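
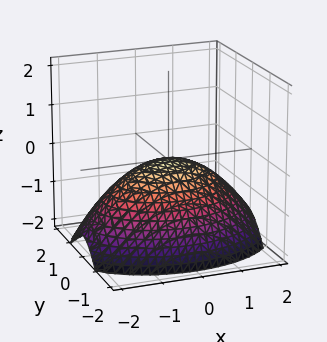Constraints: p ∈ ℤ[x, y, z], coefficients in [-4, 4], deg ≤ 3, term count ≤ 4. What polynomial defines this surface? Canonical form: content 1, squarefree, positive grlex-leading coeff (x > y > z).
x^2 + 2*y^2 + 3*z

(a) The degree is 2 — a single bowl opening along one axis; a quadric.
(b) Symmetries: mirror symmetry x ↦ −x ⇒ only even powers of x; it's symmetric under y → −y, forcing even powers of y.
(c) Reading off the gridlines: it crosses the y-axis at the gridline y = 0; it crosses the z-axis at the gridline z = 0; it crosses the x-axis at the gridline x = 0.
(d) Assembling these constraints gives the stated polynomial.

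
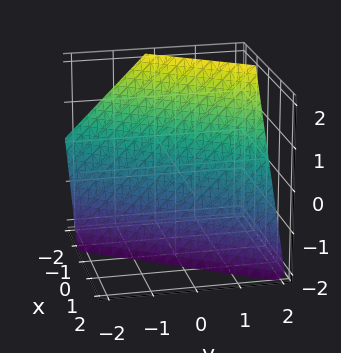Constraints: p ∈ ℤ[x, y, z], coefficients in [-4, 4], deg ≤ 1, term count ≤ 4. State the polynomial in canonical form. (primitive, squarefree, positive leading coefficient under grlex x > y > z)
3*x - 2*y + 2*z + 2

(a) The degree is 1 — every cross-section is a straight line — this is a plane.
(b) Checking where it meets the axes: one z-axis crossing is at z = -1; it crosses the y-axis at the gridline y = 1.
(c) Solving for integer coefficients yields p as stated.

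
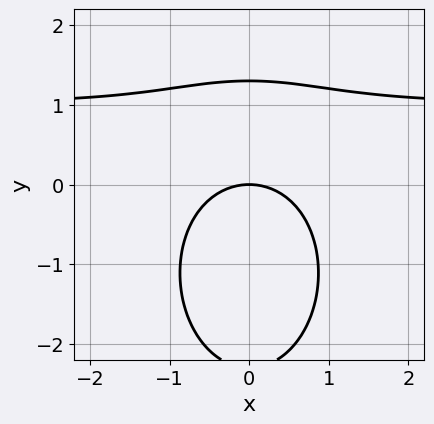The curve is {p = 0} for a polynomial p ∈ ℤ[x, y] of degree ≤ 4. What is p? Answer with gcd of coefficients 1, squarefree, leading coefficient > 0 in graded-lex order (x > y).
1. Degree: no degree-2 curve has this shape, so deg p = 3.
2. Symmetries: mirror symmetry x ↦ −x ⇒ only even powers of x.
3. Against the integer gridlines: it crosses the x-axis at the gridline x = 0; it crosses the y-axis at the gridline y = 0.
4. Assembling these constraints gives the stated polynomial.

2*x^2*y + y^3 - 2*x^2 + y^2 - 3*y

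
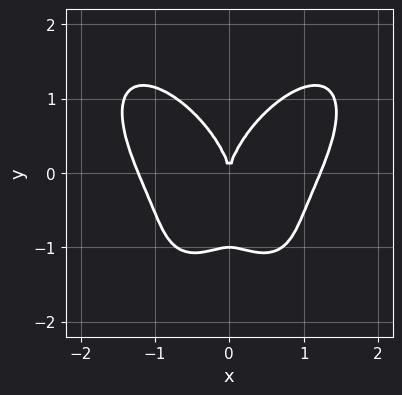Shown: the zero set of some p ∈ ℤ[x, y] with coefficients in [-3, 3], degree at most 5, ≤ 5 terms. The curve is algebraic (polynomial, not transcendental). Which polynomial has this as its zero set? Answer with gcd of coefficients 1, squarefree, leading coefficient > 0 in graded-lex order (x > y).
Degree: a generic line meets the curve in up to 4 points, so deg p = 4.
Symmetries: the x ↦ −x reflection is a symmetry, so x appears only in even powers.
Reading off the gridlines: it crosses the x-axis at the gridline x = 0; among the integer gridlines, it crosses the y-axis at y ∈ {-1, 0}.
Matching integer coefficients to the picture gives p.

2*x^4 + y^4 - 2*x^2*y + y^3 - 3*x^2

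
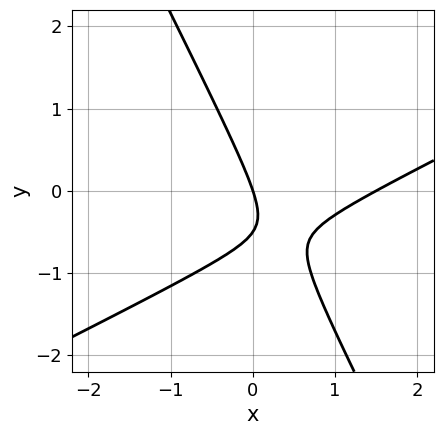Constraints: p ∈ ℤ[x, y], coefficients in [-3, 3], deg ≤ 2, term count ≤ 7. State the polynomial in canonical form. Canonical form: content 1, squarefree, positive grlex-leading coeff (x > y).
1. deg p = 2. A generic line meets the curve in up to 2 points.
2. Reading off the gridlines: it crosses the y-axis at the gridline y = 0; one x-axis crossing is at x = 0.
3. These observations pin down the coefficients.

2*x^2 - 3*x*y - 2*y^2 - 3*x - y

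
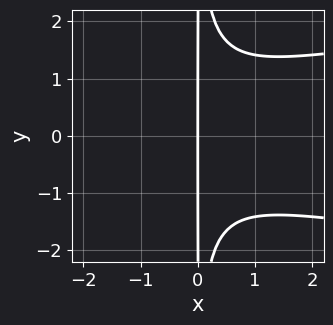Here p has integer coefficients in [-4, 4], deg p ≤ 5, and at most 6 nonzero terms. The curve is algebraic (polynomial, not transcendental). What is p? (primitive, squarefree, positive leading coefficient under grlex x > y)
2*x^2*y^2 - x^3 - x^2 - 2*x

First, deg p = 4.
Then, symmetries: it's symmetric under y → −y, forcing even powers of y.
Next, from the visible intercepts: one x-axis crossing is at x = 0; the visible y-axis segment lies entirely on the curve.
Finally, assembling these constraints gives the stated polynomial.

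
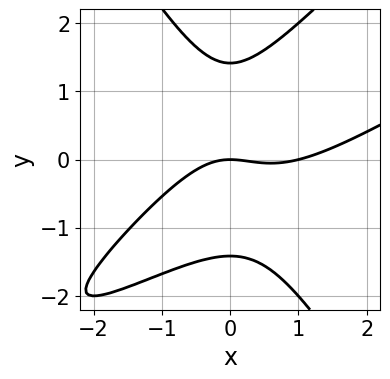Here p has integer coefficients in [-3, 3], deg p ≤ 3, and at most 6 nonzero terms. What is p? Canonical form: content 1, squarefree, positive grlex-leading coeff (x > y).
1. deg p = 3.
2. Against the integer gridlines: it crosses the y-axis at the gridline y = 0; the x-axis gridline crossings are at x ∈ {0, 1}.
3. Putting this together gives p.

x^3 - 2*x^2*y + y^3 - x^2 - 2*y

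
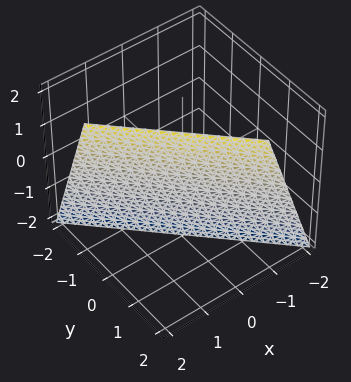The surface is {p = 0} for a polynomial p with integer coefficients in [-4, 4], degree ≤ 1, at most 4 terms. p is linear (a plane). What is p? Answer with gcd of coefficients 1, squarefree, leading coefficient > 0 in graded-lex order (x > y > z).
(a) deg p = 1. The surface is flat (a plane).
(b) Observable constraints: it crosses the z-axis at the gridline z = -2.
(c) Putting this together gives p.

3*x + 3*y - z - 2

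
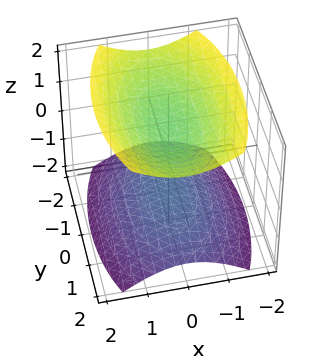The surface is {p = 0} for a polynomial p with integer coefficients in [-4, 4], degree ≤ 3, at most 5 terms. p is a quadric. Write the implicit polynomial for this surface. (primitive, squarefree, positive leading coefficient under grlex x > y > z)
First, I count 2 distinct pieces.
Next, degree: two sheets facing apart; a quadric, so deg p = 2.
Then, symmetries: the y ↦ −y reflection is a symmetry, so y appears only in even powers; it's symmetric under z → −z, forcing even powers of z; the x ↦ −x reflection is a symmetry, so x appears only in even powers.
Next, against the integer gridlines: the surface avoids every integer x-axis point in the box; among the integer gridlines, it crosses the z-axis at z ∈ {-1, 1}; it misses every integer gridline on the y-axis.
Finally, solving for integer coefficients yields p as stated.

3*x^2 + y^2 - 3*z^2 + 3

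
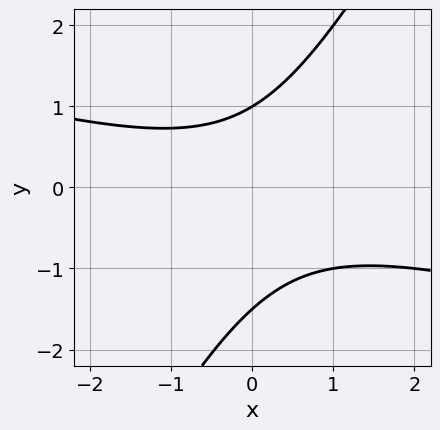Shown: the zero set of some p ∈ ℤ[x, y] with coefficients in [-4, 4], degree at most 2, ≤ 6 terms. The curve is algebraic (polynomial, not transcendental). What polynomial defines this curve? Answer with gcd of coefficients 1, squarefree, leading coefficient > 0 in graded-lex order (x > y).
x^2 + 3*x*y - 2*y^2 - y + 3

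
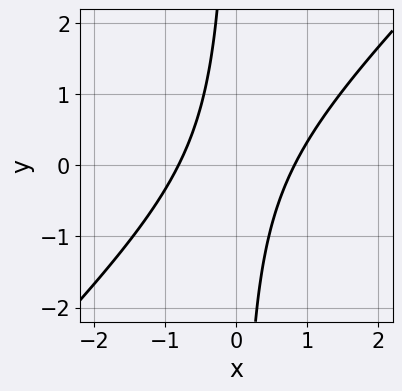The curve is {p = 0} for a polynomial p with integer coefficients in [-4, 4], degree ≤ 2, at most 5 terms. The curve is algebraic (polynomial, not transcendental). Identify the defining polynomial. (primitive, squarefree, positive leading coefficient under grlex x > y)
(a) The degree is 2 — no degree-1 curve has this shape.
(b) Observable constraints: the curve avoids every integer y-axis point in the box.
(c) Assembling these constraints gives the stated polynomial.

3*x^2 - 3*x*y - 2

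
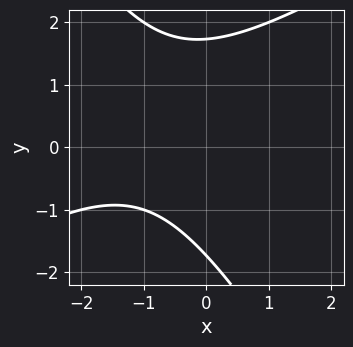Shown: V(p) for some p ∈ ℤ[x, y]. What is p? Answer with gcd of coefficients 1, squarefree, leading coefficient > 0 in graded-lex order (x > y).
x^2 - x*y - y^2 + 2*x + 3

First, the degree is 2 — no degree-1 curve has this shape.
Then, from the axis intercepts and sections: it misses every integer gridline on the x-axis.
Finally, putting this together gives p.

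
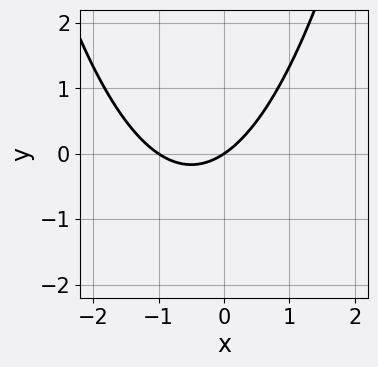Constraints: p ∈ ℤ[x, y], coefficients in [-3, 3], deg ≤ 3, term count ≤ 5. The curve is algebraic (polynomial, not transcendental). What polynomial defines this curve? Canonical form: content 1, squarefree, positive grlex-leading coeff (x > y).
First, deg p = 2. No degree-1 curve has this shape.
Then, checking where it meets the axes: it meets the y-axis at y = 0 (among the integer gridlines); among the integer gridlines, it crosses the x-axis at x ∈ {-1, 0}.
Finally, these observations pin down the coefficients.

2*x^2 + 2*x - 3*y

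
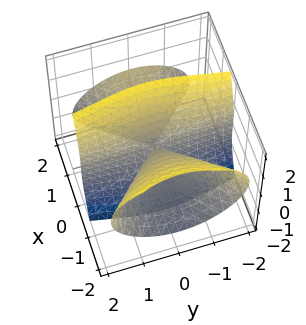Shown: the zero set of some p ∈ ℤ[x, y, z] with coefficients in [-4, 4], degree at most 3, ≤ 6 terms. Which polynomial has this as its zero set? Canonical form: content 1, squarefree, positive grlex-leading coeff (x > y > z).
x^3 - 2*x^2*z - 2*x*y^2 - 2*x*z^2 + z^3

First, deg p = 3.
Next, from the visible intercepts: one z-axis crossing is at z = 0; every point of the y-axis in the box is on the surface; it crosses the x-axis at the gridline x = 0.
Finally, solving for integer coefficients yields p as stated.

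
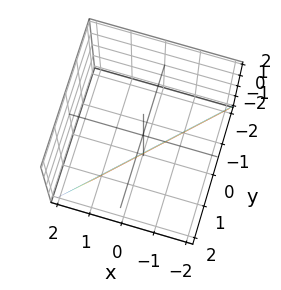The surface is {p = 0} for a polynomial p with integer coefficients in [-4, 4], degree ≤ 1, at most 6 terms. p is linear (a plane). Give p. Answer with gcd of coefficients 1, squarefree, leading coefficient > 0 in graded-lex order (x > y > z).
(a) Degree: the surface is flat (a plane), so deg p = 1.
(b) Reading off the gridlines: it crosses the z-axis at the gridline z = -2.
(c) Assembling these constraints gives the stated polynomial.

3*x - 3*y + z + 2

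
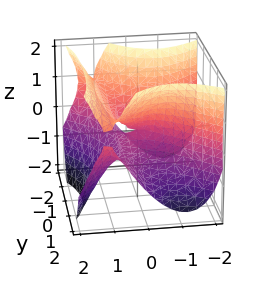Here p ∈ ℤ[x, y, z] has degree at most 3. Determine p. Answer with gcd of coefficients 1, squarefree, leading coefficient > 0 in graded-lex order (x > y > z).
3*x^3 - 3*x*y^2 + y^2*z + 2*y^2 - 3*z^2

1. deg p = 3. The shape is more complex than any degree-2 surface.
2. From the axis intercepts and sections: one z-axis crossing is at z = 0; it meets the y-axis at y = 0 (among the integer gridlines); it meets the x-axis at x = 0 (among the integer gridlines).
3. Together with the visible shape, these determine p as stated.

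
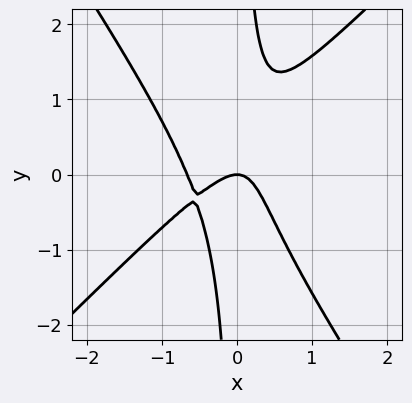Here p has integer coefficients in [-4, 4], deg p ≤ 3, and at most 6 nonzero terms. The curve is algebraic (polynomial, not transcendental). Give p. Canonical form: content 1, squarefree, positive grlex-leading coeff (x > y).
Degree: a generic line meets the curve in up to 3 points, so deg p = 3.
Reading off the gridlines: it meets the y-axis at y = 0 (among the integer gridlines); it crosses the x-axis at the gridline x = 0.
Assembling these constraints gives the stated polynomial.

3*x^3 - x^2*y - 2*x*y^2 + 2*x^2 + y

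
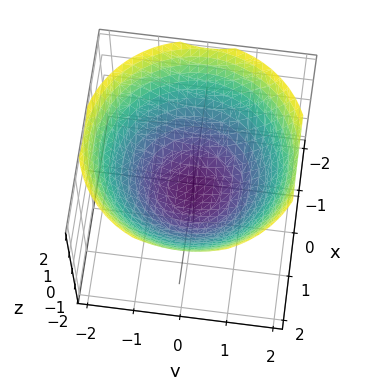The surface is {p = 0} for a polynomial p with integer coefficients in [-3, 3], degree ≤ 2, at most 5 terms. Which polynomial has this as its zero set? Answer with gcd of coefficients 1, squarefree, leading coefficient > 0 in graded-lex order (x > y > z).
The degree is 2 — a generic line meets the surface in up to 2 points.
Symmetry: the surface is invariant under rotation about z: p = q(x² + y², z).
Reading off the gridlines: a circular section at z = 0 has radius exactly 1; the y-axis gridline crossings are at y ∈ {-1, 1}; among the integer gridlines, it crosses the x-axis at x ∈ {-1, 1}.
Fitting integer coefficients to these (and the overall shape) gives p.

x^2 + y^2 - 2*z - 1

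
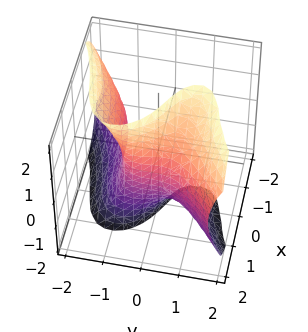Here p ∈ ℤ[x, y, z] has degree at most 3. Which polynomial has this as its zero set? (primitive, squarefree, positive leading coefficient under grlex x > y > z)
1. deg p = 3.
2. Observable constraints: the surface avoids every integer z-axis point in the box; it meets the x-axis at x = 1 (among the integer gridlines).
3. Solving for integer coefficients yields p as stated.

2*x^3 + x*z^2 - 3*y^3 + 2*y*z^2 - 2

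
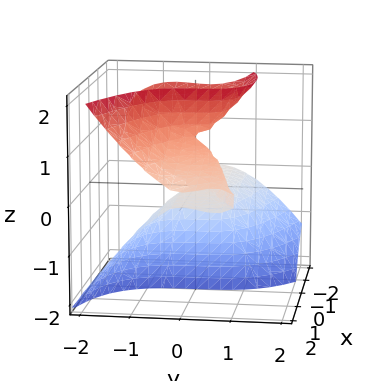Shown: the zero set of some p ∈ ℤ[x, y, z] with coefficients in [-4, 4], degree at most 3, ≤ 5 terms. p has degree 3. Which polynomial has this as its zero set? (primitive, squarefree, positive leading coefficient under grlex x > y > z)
First, the degree is 3 — no degree-2 surface has this shape.
Then, reading off the gridlines: the visible x-axis segment lies entirely on the surface; it crosses the y-axis at the gridline y = 0; the visible z-axis segment lies entirely on the surface.
Finally, together with the visible shape, these determine p as stated.

x^2*z - x*y^2 + 3*x*z^2 + 2*y^3 - 3*x*z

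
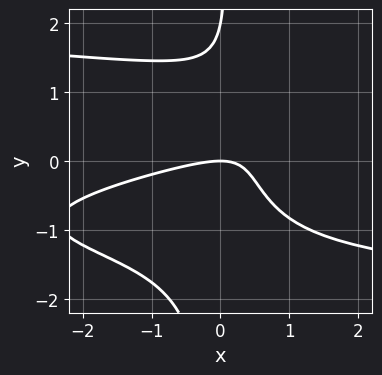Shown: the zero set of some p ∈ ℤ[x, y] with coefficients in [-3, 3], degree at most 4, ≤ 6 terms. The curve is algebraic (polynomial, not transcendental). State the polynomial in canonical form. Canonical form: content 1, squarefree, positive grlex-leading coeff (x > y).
2*x*y^3 + x^2 - 3*x*y - y^2 + 2*y

First, the degree is 4 — the shape is more complex than any degree-3 curve.
Then, observable constraints: it meets the x-axis at x = 0 (among the integer gridlines); among the integer gridlines, it crosses the y-axis at y ∈ {0, 2}.
Finally, these observations pin down the coefficients.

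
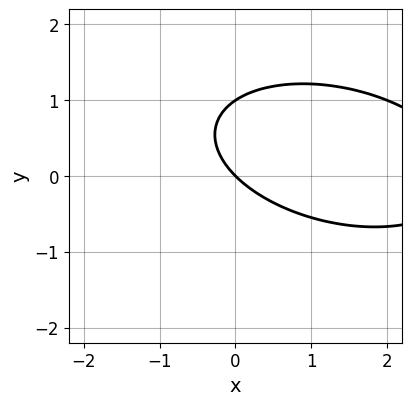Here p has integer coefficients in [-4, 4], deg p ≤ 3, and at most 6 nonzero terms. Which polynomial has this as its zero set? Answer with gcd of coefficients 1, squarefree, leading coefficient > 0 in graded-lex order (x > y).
(a) The degree is 2 — no degree-1 curve has this shape.
(b) From the visible intercepts: it meets the x-axis at x = 0 (among the integer gridlines); the y-axis gridline crossings are at y ∈ {0, 1}.
(c) Matching integer coefficients to the picture gives p.

x^2 + x*y + 3*y^2 - 3*x - 3*y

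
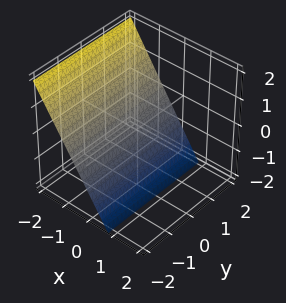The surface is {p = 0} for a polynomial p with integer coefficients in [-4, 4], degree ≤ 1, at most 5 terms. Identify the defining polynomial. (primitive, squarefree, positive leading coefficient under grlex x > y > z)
3*x + 2*z + 2

First, deg p = 1. Every cross-section is a straight line — this is a plane.
Then, from the visible intercepts: it meets the z-axis at z = -1 (among the integer gridlines); the surface avoids every integer y-axis point in the box.
Finally, fitting integer coefficients to these (and the overall shape) gives p.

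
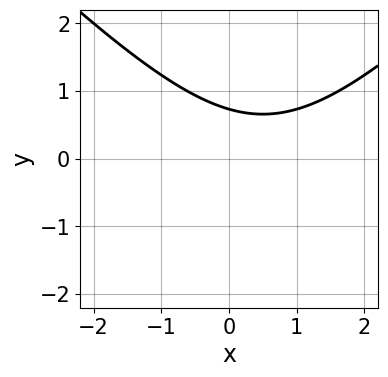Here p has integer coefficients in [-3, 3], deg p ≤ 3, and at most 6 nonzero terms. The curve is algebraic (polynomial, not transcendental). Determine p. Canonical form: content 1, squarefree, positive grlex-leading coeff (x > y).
(a) deg p = 2. No degree-1 curve has this shape.
(b) From the visible intercepts: the curve avoids every integer x-axis point in the box.
(c) Matching integer coefficients to the picture gives p.

x^2 - y^2 - x - 2*y + 2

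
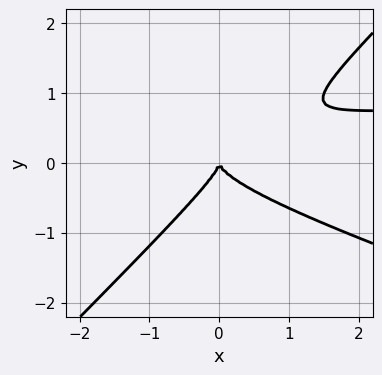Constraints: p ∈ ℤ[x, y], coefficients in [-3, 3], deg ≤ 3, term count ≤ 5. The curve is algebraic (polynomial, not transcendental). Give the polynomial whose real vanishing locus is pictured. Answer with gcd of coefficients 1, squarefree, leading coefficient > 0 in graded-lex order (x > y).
x^2*y + 2*x*y^2 - 3*y^3 - x^2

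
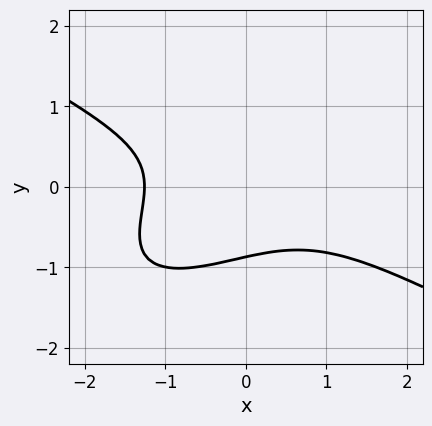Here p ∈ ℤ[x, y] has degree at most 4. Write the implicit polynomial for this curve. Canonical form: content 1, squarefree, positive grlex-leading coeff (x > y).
x^3 - 2*x*y^2 + 3*y^3 + 2

Degree: a generic line meets the curve in up to 3 points, so deg p = 3.
The integer polynomial consistent with all of this is the stated p.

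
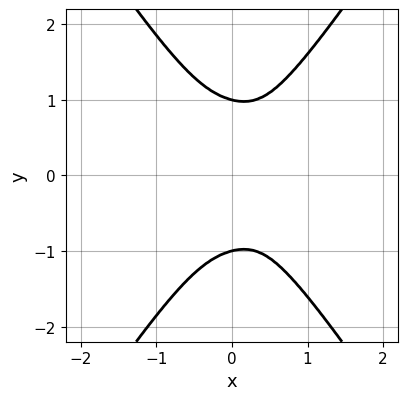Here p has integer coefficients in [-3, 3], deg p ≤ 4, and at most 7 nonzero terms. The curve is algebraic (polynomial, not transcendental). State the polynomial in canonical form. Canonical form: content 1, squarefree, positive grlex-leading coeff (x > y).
3*x^4 + 3*x^2*y^2 - 2*y^4 - x*y^2 + 2*y^2

First, deg p = 4. The shape is more complex than any degree-3 curve.
Then, symmetries: mirror symmetry y ↦ −y ⇒ only even powers of y.
Next, observable constraints: among the integer gridlines, it crosses the y-axis at y ∈ {-1, 1}.
Finally, these observations pin down the coefficients.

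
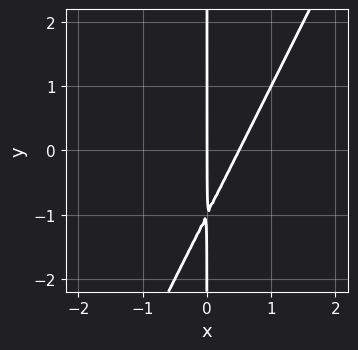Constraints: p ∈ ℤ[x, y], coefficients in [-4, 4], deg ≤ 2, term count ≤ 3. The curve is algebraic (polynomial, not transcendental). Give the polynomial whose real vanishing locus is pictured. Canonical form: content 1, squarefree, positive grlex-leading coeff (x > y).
The degree is 2 — a generic line meets the curve in up to 2 points.
From the axis intercepts and sections: it meets the x-axis at x = 0 (among the integer gridlines); the visible y-axis segment lies entirely on the curve.
Matching integer coefficients to the picture gives p.

2*x^2 - x*y - x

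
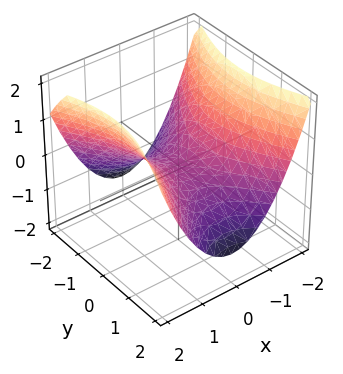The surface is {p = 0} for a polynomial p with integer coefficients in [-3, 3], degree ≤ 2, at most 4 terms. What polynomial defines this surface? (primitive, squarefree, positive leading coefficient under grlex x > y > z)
The degree is 2 — a saddle surface; a quadric.
Symmetries: it's symmetric under y → −y, forcing even powers of y; mirror symmetry x ↦ −x ⇒ only even powers of x.
From the axis intercepts and sections: it meets the y-axis at y = 0 (among the integer gridlines); it crosses the x-axis at the gridline x = 0; one z-axis crossing is at z = 0.
Matching integer coefficients to the picture gives p.

2*x^2 - y^2 - 3*z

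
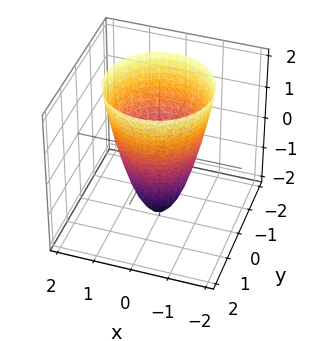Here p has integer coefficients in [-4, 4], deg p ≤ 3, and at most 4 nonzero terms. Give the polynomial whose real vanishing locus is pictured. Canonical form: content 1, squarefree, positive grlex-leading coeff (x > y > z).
1. Degree: the shape is more complex than any degree-1 surface, so deg p = 2.
2. Symmetries: every cross-section ⟂ z is a circle, so x, y appear only via x² + y².
3. From the visible intercepts: it meets the z-axis at z = -2 (among the integer gridlines); a circular section at z = 0 has radius exactly 1; among the integer gridlines, it crosses the y-axis at y ∈ {-1, 1}; among the integer gridlines, it crosses the x-axis at x ∈ {-1, 1}.
4. Solving for integer coefficients yields p as stated.

2*x^2 + 2*y^2 - z - 2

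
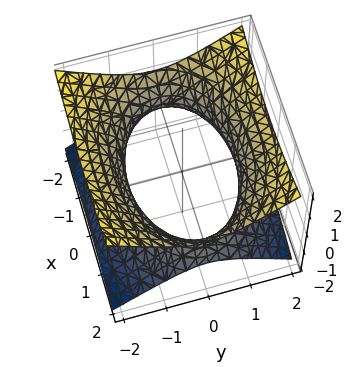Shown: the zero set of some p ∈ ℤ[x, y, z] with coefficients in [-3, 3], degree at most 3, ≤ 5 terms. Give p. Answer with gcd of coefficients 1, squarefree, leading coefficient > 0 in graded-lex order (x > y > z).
x^2 + 2*y^2 - 3*z^2 - 3

First, deg p = 2.
Then, symmetries: mirror symmetry z ↦ −z ⇒ only even powers of z; the x ↦ −x reflection is a symmetry, so x appears only in even powers; the y ↦ −y reflection is a symmetry, so y appears only in even powers.
Then, from the axis intercepts and sections: the surface avoids every integer z-axis point in the box.
Finally, the integer polynomial consistent with all of this is the stated p.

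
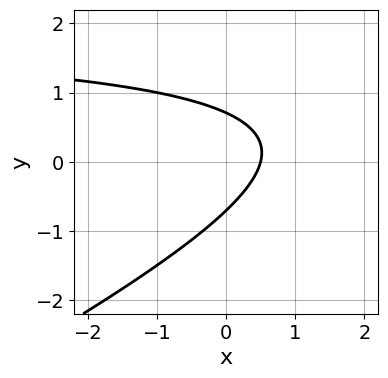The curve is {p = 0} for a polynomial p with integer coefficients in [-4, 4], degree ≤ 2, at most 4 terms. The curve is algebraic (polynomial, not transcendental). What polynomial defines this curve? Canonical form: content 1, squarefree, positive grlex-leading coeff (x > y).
1. deg p = 2. The shape is more complex than any degree-1 curve.
2. Putting this together gives p.

x*y - 2*y^2 - 2*x + 1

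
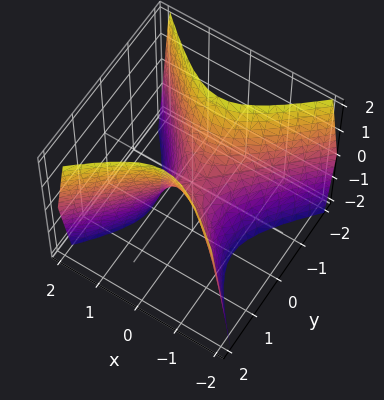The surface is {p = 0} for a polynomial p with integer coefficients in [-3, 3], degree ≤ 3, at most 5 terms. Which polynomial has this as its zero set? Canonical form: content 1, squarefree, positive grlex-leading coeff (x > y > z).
(a) The degree is 2 — a hyperbolic paraboloid; a quadric.
(b) Symmetries: mirror symmetry x ↦ −x ⇒ only even powers of x; mirror symmetry y ↦ −y ⇒ only even powers of y.
(c) From the visible intercepts: it meets the x-axis at x = 0 (among the integer gridlines); it meets the y-axis at y = 0 (among the integer gridlines).
(d) Putting this together gives p.

2*x^2 - 2*y^2 + z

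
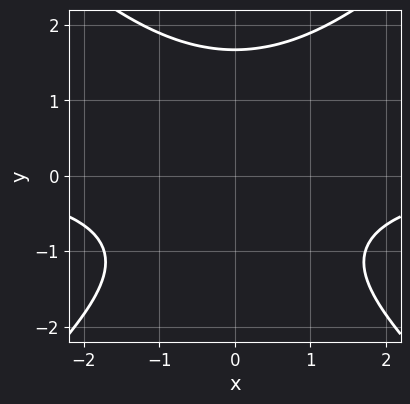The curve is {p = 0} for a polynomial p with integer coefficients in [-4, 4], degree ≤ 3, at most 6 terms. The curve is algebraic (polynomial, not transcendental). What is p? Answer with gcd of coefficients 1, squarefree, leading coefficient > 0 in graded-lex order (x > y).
The degree is 3 — the shape is more complex than any degree-2 curve.
Symmetries: the x ↦ −x reflection is a symmetry, so x appears only in even powers.
Observable constraints: no x-intercept at any integer in the box.
The integer polynomial consistent with all of this is the stated p.

x^2*y - y^3 + y + 3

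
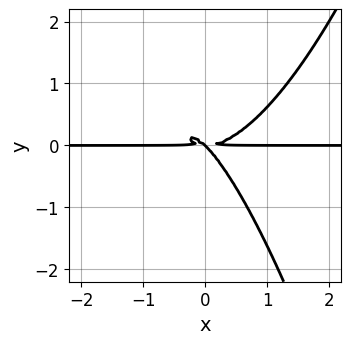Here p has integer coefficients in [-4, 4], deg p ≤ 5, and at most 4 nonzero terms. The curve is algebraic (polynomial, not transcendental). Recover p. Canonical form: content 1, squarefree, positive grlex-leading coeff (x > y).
x^3*y - x*y^2 - y^3

(a) Degree: no degree-3 curve has this shape, so deg p = 4.
(b) Reading off the gridlines: it meets the y-axis at y = 0 (among the integer gridlines); every point of the x-axis in the box is on the curve.
(c) These observations pin down the coefficients.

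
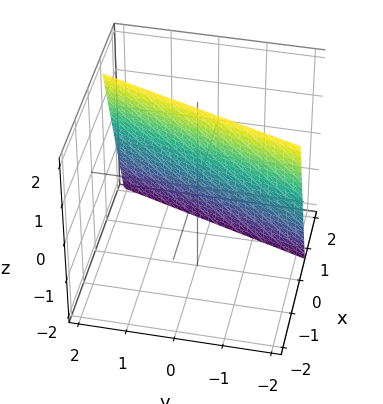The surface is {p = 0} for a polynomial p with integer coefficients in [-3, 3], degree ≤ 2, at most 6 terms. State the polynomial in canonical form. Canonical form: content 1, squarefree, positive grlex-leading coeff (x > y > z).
3*x - y + z - 2

First, degree: the surface is flat (a plane), so deg p = 1.
Then, reading off the gridlines: it crosses the z-axis at the gridline z = 2; one y-axis crossing is at y = -2.
Finally, assembling these constraints gives the stated polynomial.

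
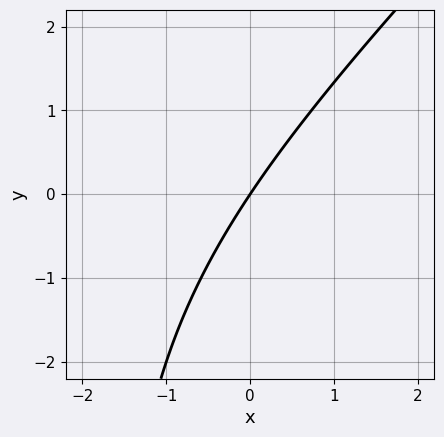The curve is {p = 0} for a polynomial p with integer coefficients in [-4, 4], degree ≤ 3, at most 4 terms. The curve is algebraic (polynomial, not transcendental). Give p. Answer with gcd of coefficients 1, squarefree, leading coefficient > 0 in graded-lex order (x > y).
x^2 - x*y + 3*x - 2*y

(a) deg p = 2.
(b) Reading off the gridlines: it meets the y-axis at y = 0 (among the integer gridlines); it crosses the x-axis at the gridline x = 0.
(c) These observations pin down the coefficients.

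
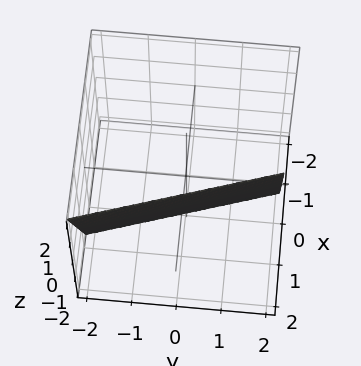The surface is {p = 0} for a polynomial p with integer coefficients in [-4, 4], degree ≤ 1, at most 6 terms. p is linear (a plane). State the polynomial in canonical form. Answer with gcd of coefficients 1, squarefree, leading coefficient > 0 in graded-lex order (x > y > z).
3*x + y - z - 2

(a) deg p = 1.
(b) From the axis intercepts and sections: it crosses the y-axis at the gridline y = 2; it crosses the z-axis at the gridline z = -2.
(c) Assembling these constraints gives the stated polynomial.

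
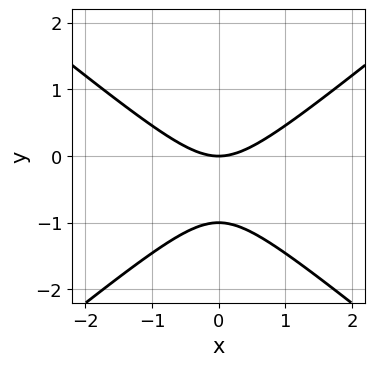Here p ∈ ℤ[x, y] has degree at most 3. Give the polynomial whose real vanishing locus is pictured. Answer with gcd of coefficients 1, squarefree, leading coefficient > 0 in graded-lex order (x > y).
(a) deg p = 2. No degree-1 curve has this shape.
(b) Symmetries: it's symmetric under x → −x, forcing even powers of x.
(c) From the visible intercepts: one x-axis crossing is at x = 0; the y-axis gridline crossings are at y ∈ {-1, 0}.
(d) Fitting integer coefficients to these (and the overall shape) gives p.

2*x^2 - 3*y^2 - 3*y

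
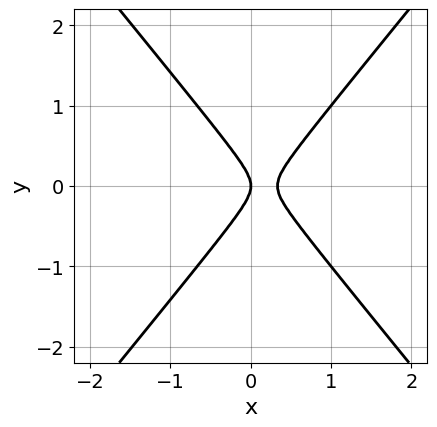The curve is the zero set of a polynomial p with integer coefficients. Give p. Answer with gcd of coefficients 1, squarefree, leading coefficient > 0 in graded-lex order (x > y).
3*x^2 - 2*y^2 - x

1. deg p = 2.
2. Symmetries: it's symmetric under y → −y, forcing even powers of y.
3. Checking where it meets the axes: it crosses the x-axis at the gridline x = 0; it crosses the y-axis at the gridline y = 0.
4. Together with the visible shape, these determine p as stated.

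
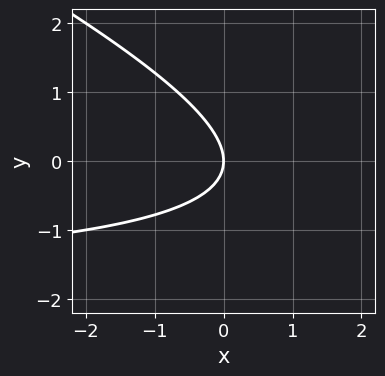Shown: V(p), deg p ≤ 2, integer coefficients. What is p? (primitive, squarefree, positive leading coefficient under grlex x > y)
(a) The degree is 2 — a generic line meets the curve in up to 2 points.
(b) From the visible intercepts: it meets the x-axis at x = 0 (among the integer gridlines); one y-axis crossing is at y = 0.
(c) The integer polynomial consistent with all of this is the stated p.

x*y + 2*y^2 + 2*x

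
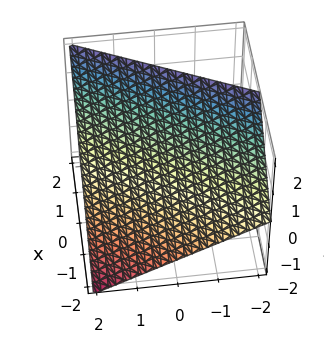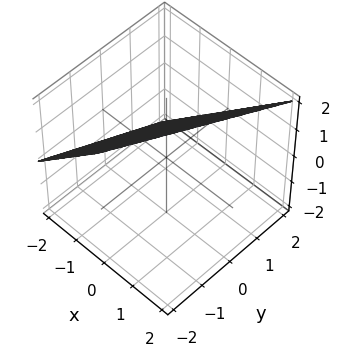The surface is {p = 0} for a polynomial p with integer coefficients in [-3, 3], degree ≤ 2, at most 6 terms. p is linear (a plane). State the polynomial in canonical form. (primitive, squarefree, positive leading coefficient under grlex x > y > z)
The degree is 1 — every cross-section is a straight line — this is a plane.
Checking where it meets the axes: it crosses the y-axis at the gridline y = 2; it meets the x-axis at x = -1 (among the integer gridlines); it meets the z-axis at z = 1 (among the integer gridlines).
Putting this together gives p.

2*x - y - 2*z + 2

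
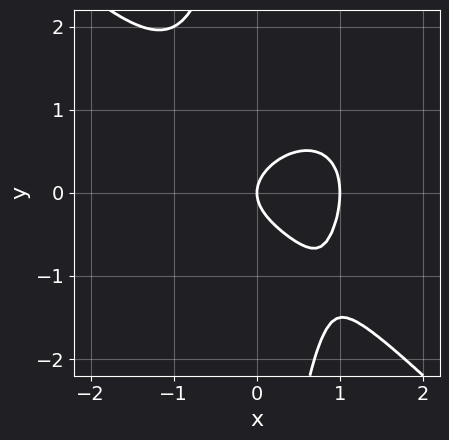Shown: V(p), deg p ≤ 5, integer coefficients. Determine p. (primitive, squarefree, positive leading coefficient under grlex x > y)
2*x^4 + 2*x*y^3 + 3*y^2 - 2*x

First, the degree is 4 — no degree-3 curve has this shape.
Then, observable constraints: it crosses the y-axis at the gridline y = 0; among the integer gridlines, it crosses the x-axis at x ∈ {0, 1}.
Finally, these observations pin down the coefficients.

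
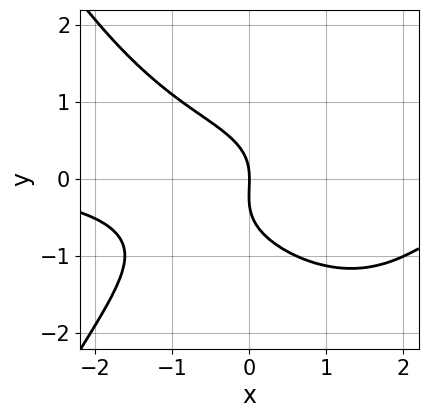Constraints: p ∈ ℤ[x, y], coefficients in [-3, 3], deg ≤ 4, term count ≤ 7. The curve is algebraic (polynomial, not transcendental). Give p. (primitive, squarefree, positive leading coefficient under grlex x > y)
(a) The degree is 4 — the shape is more complex than any degree-3 curve.
(b) Reading off the gridlines: it meets the x-axis at x = 0 (among the integer gridlines); one y-axis crossing is at y = 0.
(c) Assembling these constraints gives the stated polynomial.

x^3*y - x^2*y + 3*y^3 + y^2 + 3*x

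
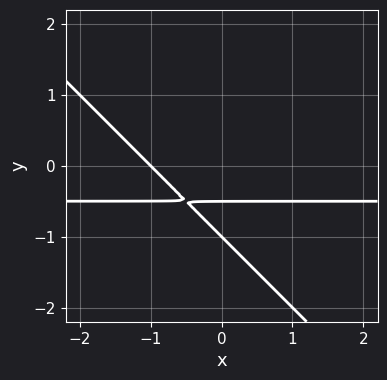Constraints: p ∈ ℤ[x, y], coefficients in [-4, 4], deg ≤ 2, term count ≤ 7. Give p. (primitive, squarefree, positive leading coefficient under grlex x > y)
(a) deg p = 2. No degree-1 curve has this shape.
(b) From the axis intercepts and sections: it meets the x-axis at x = -1 (among the integer gridlines); one y-axis crossing is at y = -1.
(c) Fitting integer coefficients to these (and the overall shape) gives p.

2*x*y + 2*y^2 + x + 3*y + 1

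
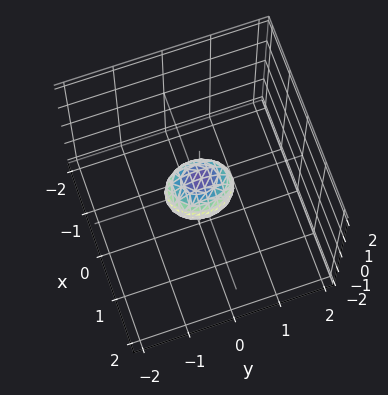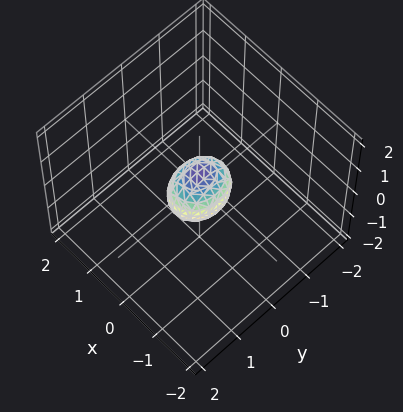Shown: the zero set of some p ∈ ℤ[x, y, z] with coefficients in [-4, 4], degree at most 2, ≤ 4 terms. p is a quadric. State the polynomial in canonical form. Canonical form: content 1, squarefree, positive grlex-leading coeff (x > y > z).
3*x^2 + 2*y^2 + 2*z^2 - 1

First, the degree is 2 — a closed, bounded, convex surface; a quadric.
Next, symmetries: the x ↦ −x reflection is a symmetry, so x appears only in even powers; it's symmetric under z → −z, forcing even powers of z; the y ↦ −y reflection is a symmetry, so y appears only in even powers.
Finally, fitting integer coefficients to these (and the overall shape) gives p.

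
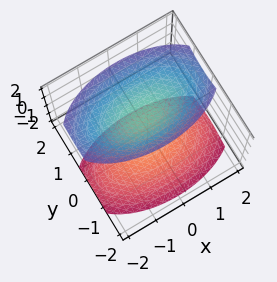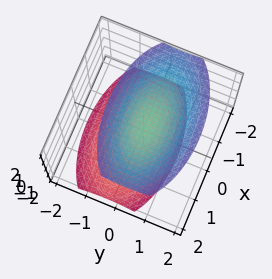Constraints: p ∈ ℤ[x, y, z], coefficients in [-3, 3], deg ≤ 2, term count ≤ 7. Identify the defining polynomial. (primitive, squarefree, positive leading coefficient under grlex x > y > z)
x^2 + 3*y^2 - y*z - 2*z^2 + 3

First, there are 2 components.
Next, degree: no degree-1 surface has this shape, so deg p = 2.
Then, checking where it meets the axes: the surface avoids every integer x-axis point in the box; it misses every integer gridline on the y-axis.
Finally, assembling these constraints gives the stated polynomial.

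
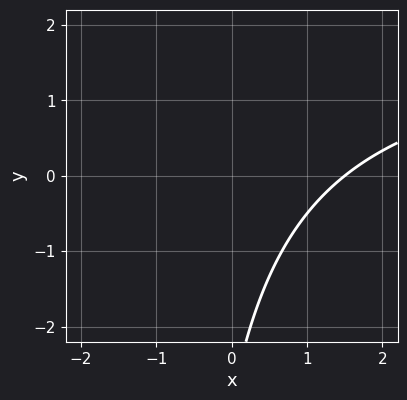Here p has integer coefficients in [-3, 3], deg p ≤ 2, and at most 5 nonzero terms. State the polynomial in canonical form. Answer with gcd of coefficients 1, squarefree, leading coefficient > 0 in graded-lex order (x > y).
(a) Degree: no degree-1 curve has this shape, so deg p = 2.
(b) Observable constraints: it misses every integer gridline on the y-axis.
(c) Matching integer coefficients to the picture gives p.

x*y - 2*x + y + 3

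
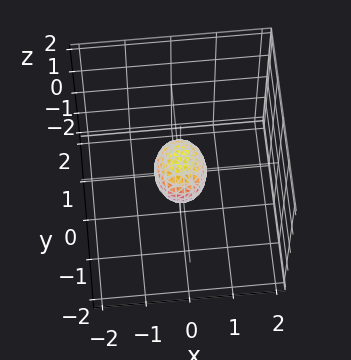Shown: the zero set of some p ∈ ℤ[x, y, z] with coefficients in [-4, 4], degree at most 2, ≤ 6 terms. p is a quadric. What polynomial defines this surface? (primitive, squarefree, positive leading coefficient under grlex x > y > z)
3*x^2 + 2*y^2 + 2*z^2 - 1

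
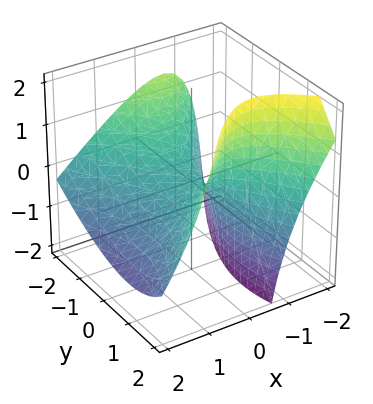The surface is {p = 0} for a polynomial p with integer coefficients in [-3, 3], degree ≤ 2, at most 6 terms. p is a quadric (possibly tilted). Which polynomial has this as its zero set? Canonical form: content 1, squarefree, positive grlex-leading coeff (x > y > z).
First, the degree is 2 — the shape is more complex than any degree-1 surface.
Then, reading off the gridlines: one z-axis crossing is at z = 0; it crosses the y-axis at the gridline y = 0; one x-axis crossing is at x = 0.
Finally, these observations pin down the coefficients.

2*x^2 + 2*x*z - y^2 - y*z + 2*z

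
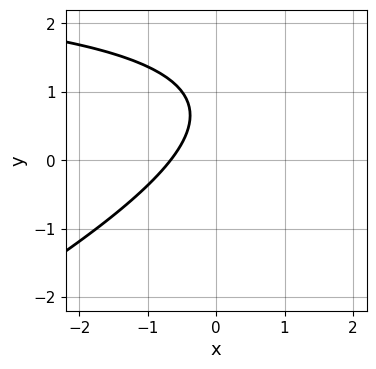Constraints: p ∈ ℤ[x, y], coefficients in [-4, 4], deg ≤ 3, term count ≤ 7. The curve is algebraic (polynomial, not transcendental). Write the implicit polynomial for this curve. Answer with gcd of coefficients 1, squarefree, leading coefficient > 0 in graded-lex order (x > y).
First, degree: the shape is more complex than any degree-1 curve, so deg p = 2.
Then, observable constraints: no y-intercept at any integer in the box.
Finally, these observations pin down the coefficients.

x*y - 2*y^2 - 3*x + 3*y - 2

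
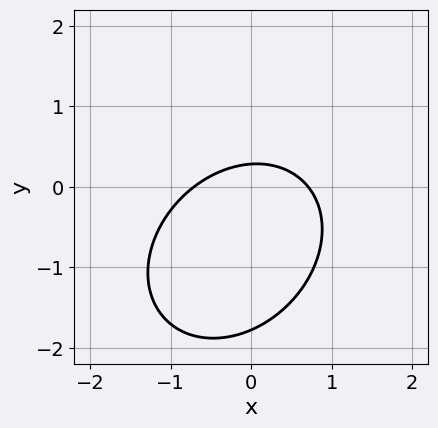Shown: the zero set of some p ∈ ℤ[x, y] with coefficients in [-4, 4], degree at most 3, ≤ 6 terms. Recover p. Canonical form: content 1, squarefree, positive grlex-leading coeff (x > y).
2*x^2 - x*y + 2*y^2 + 3*y - 1

(a) The degree is 2 — the shape is more complex than any degree-1 curve.
(b) Solving for integer coefficients yields p as stated.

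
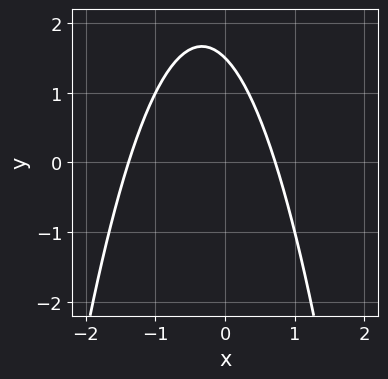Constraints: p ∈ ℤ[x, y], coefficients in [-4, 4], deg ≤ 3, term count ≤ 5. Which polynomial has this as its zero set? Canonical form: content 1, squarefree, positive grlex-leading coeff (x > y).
3*x^2 + 2*x + 2*y - 3

(a) The degree is 2 — the shape is more complex than any degree-1 curve.
(b) Solving for integer coefficients yields p as stated.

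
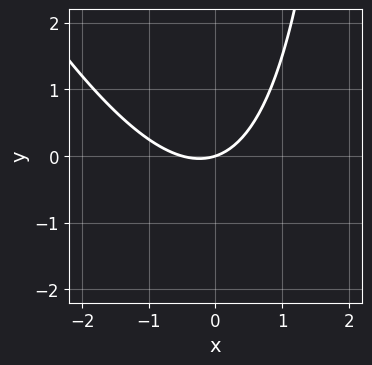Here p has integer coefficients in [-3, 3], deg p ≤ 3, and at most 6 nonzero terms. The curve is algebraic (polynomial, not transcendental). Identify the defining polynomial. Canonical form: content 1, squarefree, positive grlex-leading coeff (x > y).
2*x^2 + x*y + x - 3*y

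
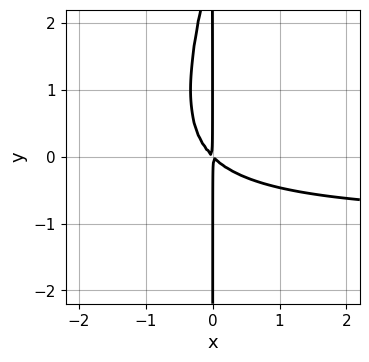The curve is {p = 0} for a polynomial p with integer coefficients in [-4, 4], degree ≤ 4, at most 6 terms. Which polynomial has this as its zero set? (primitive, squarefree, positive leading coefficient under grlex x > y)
1. Degree: the shape is more complex than any degree-2 curve, so deg p = 3.
2. Checking where it meets the axes: every point of the y-axis in the box is on the curve.
3. Putting this together gives p.

3*x^2*y - x*y^2 + 3*x^2 + 3*x*y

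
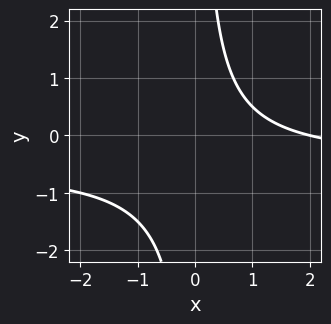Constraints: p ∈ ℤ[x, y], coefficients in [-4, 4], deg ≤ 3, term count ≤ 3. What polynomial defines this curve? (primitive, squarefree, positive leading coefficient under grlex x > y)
1. Degree: a generic line meets the curve in up to 2 points, so deg p = 2.
2. From the axis intercepts and sections: it crosses the x-axis at the gridline x = 2; the curve avoids every integer y-axis point in the box.
3. Matching integer coefficients to the picture gives p.

2*x*y + x - 2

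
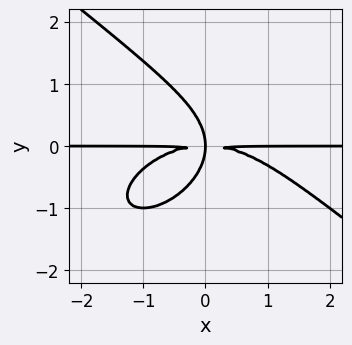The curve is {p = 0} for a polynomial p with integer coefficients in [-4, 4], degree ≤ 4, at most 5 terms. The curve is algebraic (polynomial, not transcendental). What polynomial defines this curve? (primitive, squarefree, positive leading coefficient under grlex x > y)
x^3*y + 2*y^4 + 3*x*y^2

deg p = 4.
Reading off the gridlines: the visible x-axis segment lies entirely on the curve.
These observations pin down the coefficients.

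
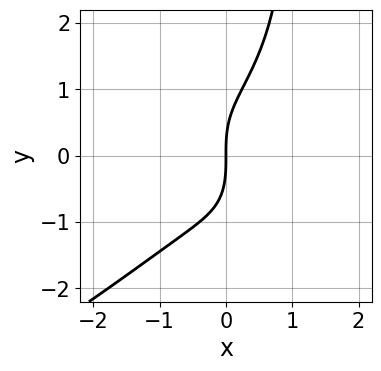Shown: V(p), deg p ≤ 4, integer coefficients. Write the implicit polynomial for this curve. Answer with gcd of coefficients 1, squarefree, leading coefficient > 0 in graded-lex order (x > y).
x*y^3 + 3*x^3 - y^3 + 3*x

1. deg p = 4. No degree-3 curve has this shape.
2. Checking where it meets the axes: it meets the x-axis at x = 0 (among the integer gridlines); one y-axis crossing is at y = 0.
3. Fitting integer coefficients to these (and the overall shape) gives p.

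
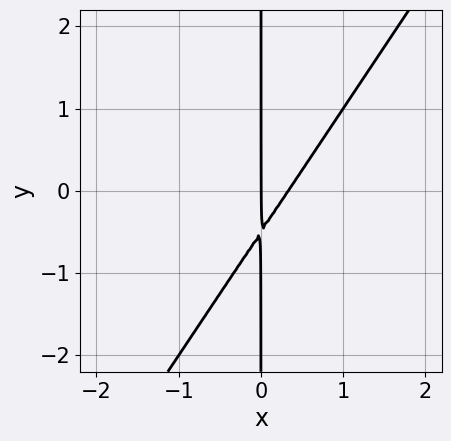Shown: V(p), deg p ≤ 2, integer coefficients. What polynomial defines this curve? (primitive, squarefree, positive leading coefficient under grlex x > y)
1. Degree: no degree-1 curve has this shape, so deg p = 2.
2. From the visible intercepts: it meets the x-axis at x = 0 (among the integer gridlines); every point of the y-axis in the box is on the curve.
3. Assembling these constraints gives the stated polynomial.

3*x^2 - 2*x*y - x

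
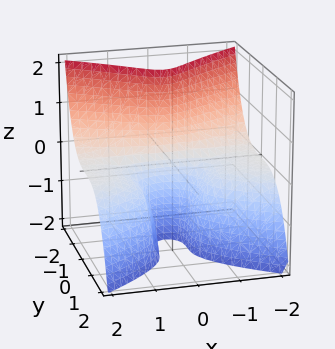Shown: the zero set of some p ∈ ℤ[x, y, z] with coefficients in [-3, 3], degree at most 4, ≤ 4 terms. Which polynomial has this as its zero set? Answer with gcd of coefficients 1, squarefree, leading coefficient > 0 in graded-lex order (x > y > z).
3*x^2*z + 3*y^3 + 1

(a) deg p = 3. The shape is more complex than any degree-2 surface.
(b) Reading off the gridlines: it misses every integer gridline on the z-axis; no x-intercept at any integer in the box.
(c) These observations pin down the coefficients.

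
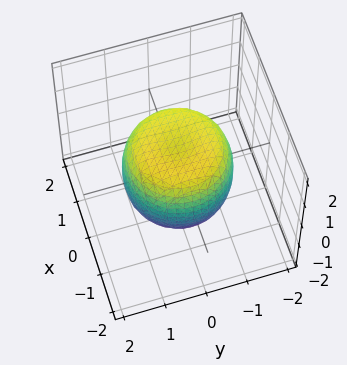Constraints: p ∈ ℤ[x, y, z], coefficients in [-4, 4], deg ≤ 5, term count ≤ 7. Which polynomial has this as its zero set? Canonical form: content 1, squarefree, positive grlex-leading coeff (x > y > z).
(a) deg p = 4. The shape is more complex than any degree-3 surface.
(b) Symmetries: the surface is invariant under rotation about z: p = q(x² + y², z).
(c) Reading off the gridlines: the z-axis gridline crossings are at z ∈ {-1, 1}; a circular section at z = 1 has radius exactly 1.
(d) Fitting integer coefficients to these (and the overall shape) gives p.

x^4 + 2*x^2*y^2 + y^4 - x^2 - y^2 + z^2 - 1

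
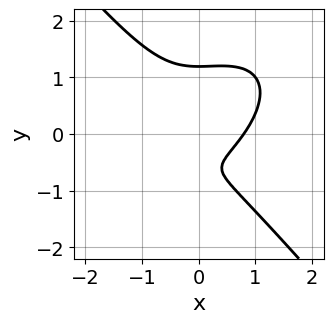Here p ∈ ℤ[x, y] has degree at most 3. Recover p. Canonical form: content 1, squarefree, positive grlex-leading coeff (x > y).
2*x^3 - x^2*y + 2*y^3 - 2*y - 1

First, the degree is 3 — the shape is more complex than any degree-2 curve.
Finally, solving for integer coefficients yields p as stated.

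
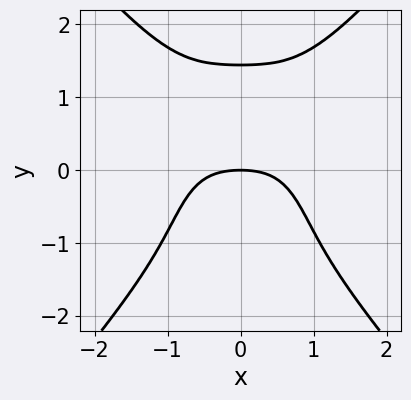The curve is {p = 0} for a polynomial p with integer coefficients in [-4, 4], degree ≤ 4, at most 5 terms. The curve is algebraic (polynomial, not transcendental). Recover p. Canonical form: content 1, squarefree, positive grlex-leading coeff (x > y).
First, degree: a generic line meets the curve in up to 4 points, so deg p = 4.
Next, symmetries: mirror symmetry x ↦ −x ⇒ only even powers of x.
Then, from the visible intercepts: one x-axis crossing is at x = 0; one y-axis crossing is at y = 0.
Finally, matching integer coefficients to the picture gives p.

2*x^4 - y^4 + x^2 + 3*y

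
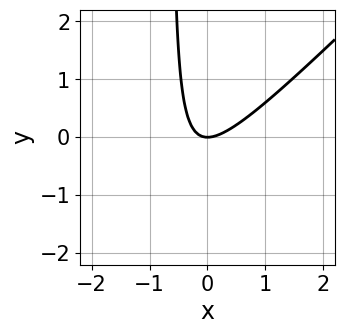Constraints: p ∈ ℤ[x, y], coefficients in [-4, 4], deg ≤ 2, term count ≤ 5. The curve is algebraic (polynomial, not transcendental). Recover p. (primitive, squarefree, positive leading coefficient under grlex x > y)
3*x^2 - 3*x*y - 2*y

First, degree: no degree-1 curve has this shape, so deg p = 2.
Next, observable constraints: it meets the x-axis at x = 0 (among the integer gridlines); it crosses the y-axis at the gridline y = 0.
Finally, fitting integer coefficients to these (and the overall shape) gives p.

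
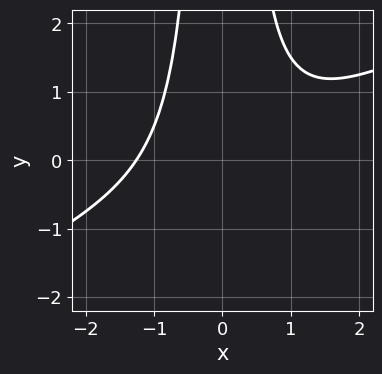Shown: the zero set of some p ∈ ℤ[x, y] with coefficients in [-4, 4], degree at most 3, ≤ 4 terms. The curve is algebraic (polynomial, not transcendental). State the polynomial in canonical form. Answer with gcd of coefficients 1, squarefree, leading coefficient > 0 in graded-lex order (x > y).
The degree is 3 — the shape is more complex than any degree-2 curve.
From the axis intercepts and sections: it misses every integer gridline on the y-axis.
Matching integer coefficients to the picture gives p.

x^3 - 2*x^2*y + 2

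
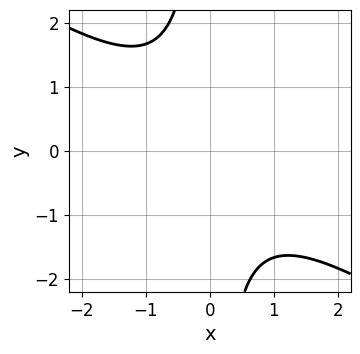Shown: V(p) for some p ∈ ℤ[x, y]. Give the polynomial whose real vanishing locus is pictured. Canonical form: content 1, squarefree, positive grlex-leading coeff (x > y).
First, degree: the shape is more complex than any degree-1 curve, so deg p = 2.
Then, from the axis intercepts and sections: it misses every integer gridline on the x-axis; no y-intercept at any integer in the box.
Finally, solving for integer coefficients yields p as stated.

2*x^2 + 3*x*y + 3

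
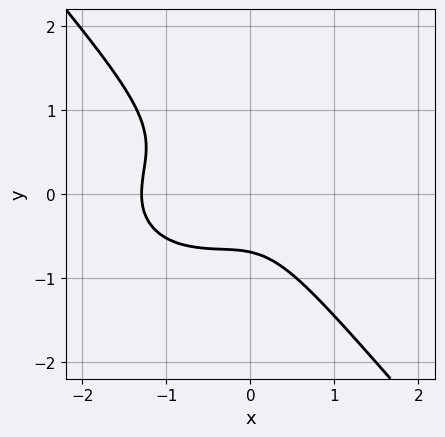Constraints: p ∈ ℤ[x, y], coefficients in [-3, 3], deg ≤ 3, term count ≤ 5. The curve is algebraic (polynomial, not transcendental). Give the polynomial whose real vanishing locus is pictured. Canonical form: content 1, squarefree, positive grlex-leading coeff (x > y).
2*x^3 + 2*x*y^2 + 3*y^3 + 2*x^2 + 1

1. deg p = 3. A generic line meets the curve in up to 3 points.
2. The integer polynomial consistent with all of this is the stated p.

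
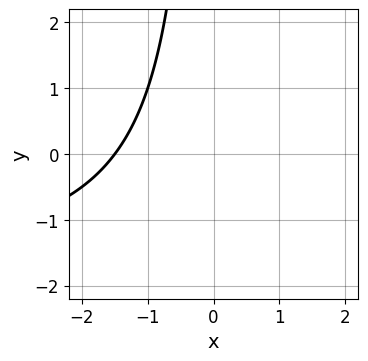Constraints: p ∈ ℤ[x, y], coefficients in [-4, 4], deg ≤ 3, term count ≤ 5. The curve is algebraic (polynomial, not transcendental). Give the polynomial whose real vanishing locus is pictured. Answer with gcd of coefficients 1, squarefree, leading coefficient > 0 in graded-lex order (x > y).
x*y + 2*x + 3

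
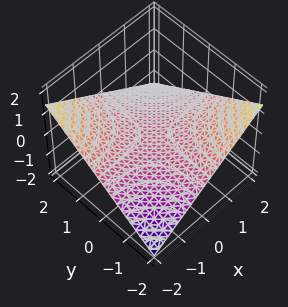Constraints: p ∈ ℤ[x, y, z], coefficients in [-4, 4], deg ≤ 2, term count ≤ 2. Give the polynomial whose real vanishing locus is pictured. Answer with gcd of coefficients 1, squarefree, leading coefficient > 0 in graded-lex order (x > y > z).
x*y + 3*z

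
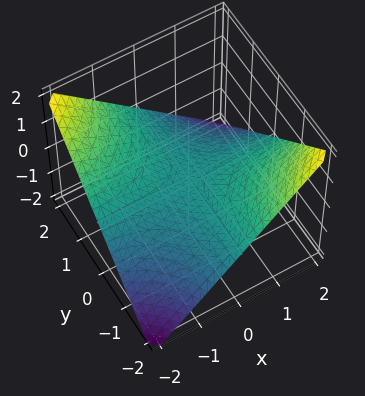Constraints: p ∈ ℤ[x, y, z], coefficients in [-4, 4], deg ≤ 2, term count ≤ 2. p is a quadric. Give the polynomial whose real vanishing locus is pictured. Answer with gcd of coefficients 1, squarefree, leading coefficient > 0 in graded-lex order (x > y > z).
x*y + 2*z

(a) Degree: a saddle surface; a quadric, so deg p = 2.
(b) Against the integer gridlines: it crosses the z-axis at the gridline z = 0; every point of the y-axis in the box is on the surface.
(c) Fitting integer coefficients to these (and the overall shape) gives p. Check: (-1, 0, 0) on the x-axis lies on the surface, and p(-1, 0, 0) = 0. ✓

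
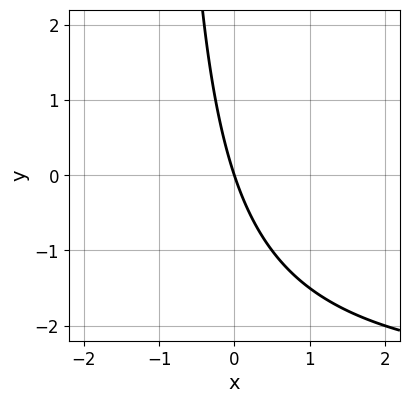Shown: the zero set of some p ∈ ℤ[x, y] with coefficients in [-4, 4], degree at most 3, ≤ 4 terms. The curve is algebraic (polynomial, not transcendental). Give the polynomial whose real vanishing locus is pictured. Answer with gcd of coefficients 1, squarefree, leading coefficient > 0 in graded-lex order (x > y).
x*y + 3*x + y

First, degree: a generic line meets the curve in up to 2 points, so deg p = 2.
Next, observable constraints: one x-axis crossing is at x = 0; it meets the y-axis at y = 0 (among the integer gridlines).
Finally, fitting integer coefficients to these (and the overall shape) gives p.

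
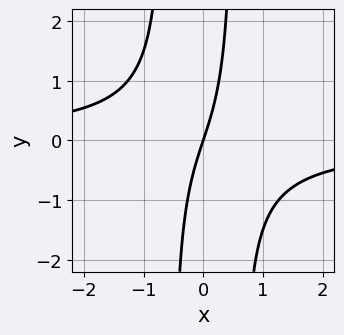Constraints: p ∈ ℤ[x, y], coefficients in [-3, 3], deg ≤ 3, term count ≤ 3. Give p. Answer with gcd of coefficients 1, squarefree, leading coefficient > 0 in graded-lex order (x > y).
3*x^2*y + 3*x - y

(a) deg p = 3. The shape is more complex than any degree-2 curve.
(b) Against the integer gridlines: it crosses the y-axis at the gridline y = 0; one x-axis crossing is at x = 0.
(c) The integer polynomial consistent with all of this is the stated p.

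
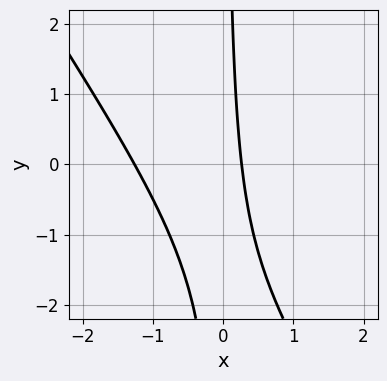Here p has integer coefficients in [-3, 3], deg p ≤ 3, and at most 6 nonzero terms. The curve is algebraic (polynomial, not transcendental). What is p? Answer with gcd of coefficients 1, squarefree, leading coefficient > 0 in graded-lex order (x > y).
3*x^2 + 2*x*y + 3*x - 1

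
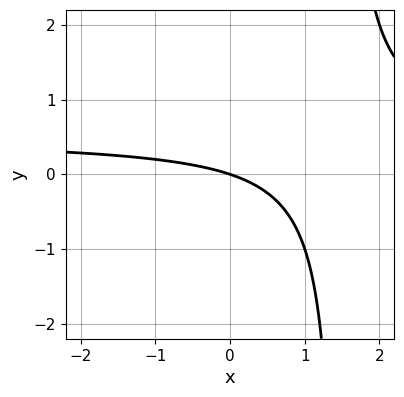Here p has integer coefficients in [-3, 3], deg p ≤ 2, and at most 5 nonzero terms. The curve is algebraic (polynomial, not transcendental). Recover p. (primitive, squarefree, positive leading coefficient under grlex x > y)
2*x*y - x - 3*y

1. The degree is 2 — the shape is more complex than any degree-1 curve.
2. Observable constraints: one x-axis crossing is at x = 0; it meets the y-axis at y = 0 (among the integer gridlines).
3. Assembling these constraints gives the stated polynomial.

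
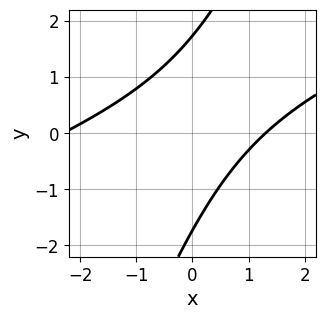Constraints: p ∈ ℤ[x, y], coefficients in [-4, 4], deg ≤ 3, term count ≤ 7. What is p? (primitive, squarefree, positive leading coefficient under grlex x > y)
x^2 - 3*x*y + y^2 + x - 3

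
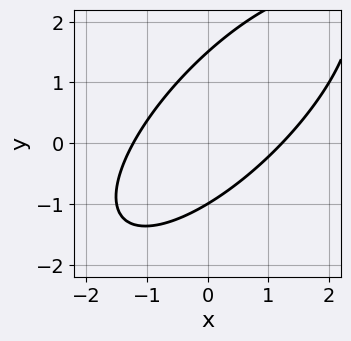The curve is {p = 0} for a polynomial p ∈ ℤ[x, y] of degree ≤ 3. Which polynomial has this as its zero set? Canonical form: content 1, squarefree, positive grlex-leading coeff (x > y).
2*x^2 - 3*x*y + 2*y^2 - y - 3

1. deg p = 2.
2. Checking where it meets the axes: it meets the y-axis at y = -1 (among the integer gridlines).
3. Assembling these constraints gives the stated polynomial.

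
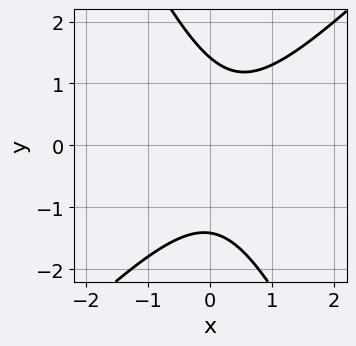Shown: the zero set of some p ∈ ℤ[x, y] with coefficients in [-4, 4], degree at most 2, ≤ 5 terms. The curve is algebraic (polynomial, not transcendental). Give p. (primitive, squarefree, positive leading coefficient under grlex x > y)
2*x^2 - x*y - y^2 - x + 2

1. Degree: no degree-1 curve has this shape, so deg p = 2.
2. From the visible intercepts: no x-intercept at any integer in the box.
3. Together with the visible shape, these determine p as stated.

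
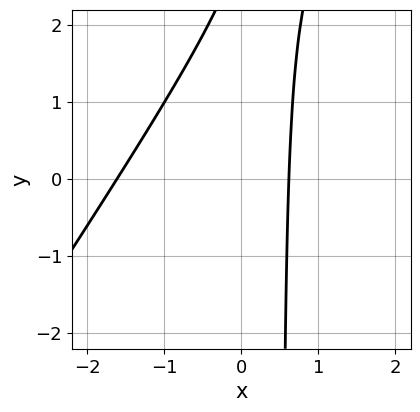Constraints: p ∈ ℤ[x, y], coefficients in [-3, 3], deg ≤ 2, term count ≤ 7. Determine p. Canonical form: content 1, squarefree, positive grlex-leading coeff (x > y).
1. Degree: a generic line meets the curve in up to 2 points, so deg p = 2.
2. From the axis intercepts and sections: it misses every integer gridline on the y-axis.
3. These observations pin down the coefficients.

3*x^2 - 2*x*y + 3*x + y - 3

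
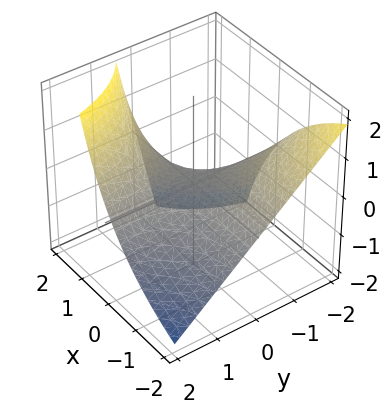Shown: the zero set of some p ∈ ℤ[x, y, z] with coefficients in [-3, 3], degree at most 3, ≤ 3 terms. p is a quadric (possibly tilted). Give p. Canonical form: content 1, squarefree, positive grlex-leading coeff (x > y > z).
The degree is 2 — the shape is more complex than any degree-1 surface.
From the visible intercepts: every point of the y-axis in the box is on the surface; one z-axis crossing is at z = 0; the visible x-axis segment lies entirely on the surface.
Assembling these constraints gives the stated polynomial.

2*x*y + x*z - 3*z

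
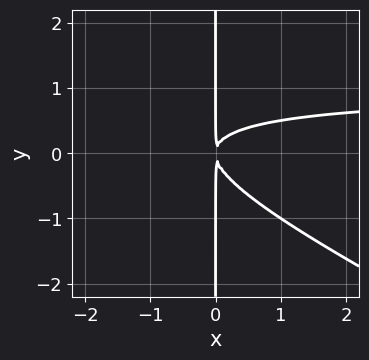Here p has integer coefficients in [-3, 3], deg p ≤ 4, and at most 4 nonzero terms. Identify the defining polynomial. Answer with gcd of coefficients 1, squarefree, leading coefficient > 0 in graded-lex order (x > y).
(a) The degree is 3 — no degree-2 curve has this shape.
(b) Reading off the gridlines: the visible y-axis segment lies entirely on the curve.
(c) Assembling these constraints gives the stated polynomial.

x^2*y + 2*x*y^2 - x^2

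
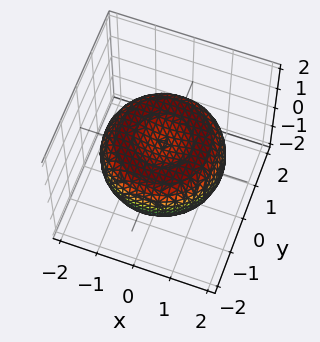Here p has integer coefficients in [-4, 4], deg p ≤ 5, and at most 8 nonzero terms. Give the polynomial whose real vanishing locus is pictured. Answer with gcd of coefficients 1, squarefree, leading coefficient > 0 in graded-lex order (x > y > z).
x^4 + 2*x^2*y^2 + y^4 - 2*x^2 - 2*y^2 + 3*z^2 - 1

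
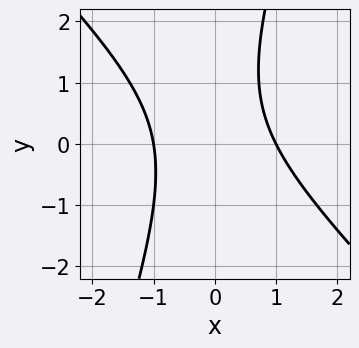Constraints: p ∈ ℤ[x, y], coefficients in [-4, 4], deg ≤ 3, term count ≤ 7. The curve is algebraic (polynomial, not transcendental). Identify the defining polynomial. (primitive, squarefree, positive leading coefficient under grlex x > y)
1. deg p = 2. A generic line meets the curve in up to 2 points.
2. Reading off the gridlines: the x-axis gridline crossings are at x ∈ {-1, 1}; the curve avoids every integer y-axis point in the box.
3. Putting this together gives p.

3*x^2 + 2*x*y - y^2 + y - 3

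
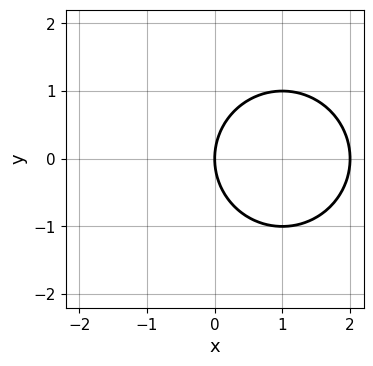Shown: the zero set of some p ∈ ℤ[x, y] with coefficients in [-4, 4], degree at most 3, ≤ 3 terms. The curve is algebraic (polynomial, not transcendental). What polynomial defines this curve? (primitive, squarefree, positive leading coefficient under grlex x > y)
x^2 + y^2 - 2*x

1. The degree is 2 — the shape is more complex than any degree-1 curve.
2. Symmetries: it's symmetric under y → −y, forcing even powers of y.
3. From the visible intercepts: among the integer gridlines, it crosses the x-axis at x ∈ {0, 2}; it crosses the y-axis at the gridline y = 0.
4. The integer polynomial consistent with all of this is the stated p.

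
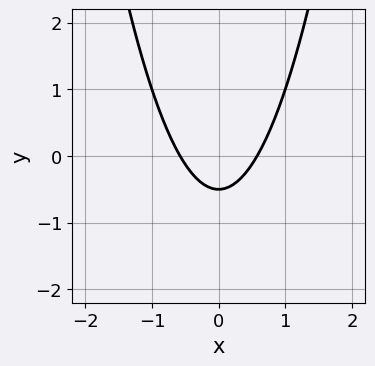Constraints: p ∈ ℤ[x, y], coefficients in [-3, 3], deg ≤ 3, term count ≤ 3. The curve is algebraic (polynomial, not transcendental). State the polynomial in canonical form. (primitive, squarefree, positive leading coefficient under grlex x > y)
(a) deg p = 2. No degree-1 curve has this shape.
(b) Symmetries: mirror symmetry x ↦ −x ⇒ only even powers of x.
(c) These observations pin down the coefficients.

3*x^2 - 2*y - 1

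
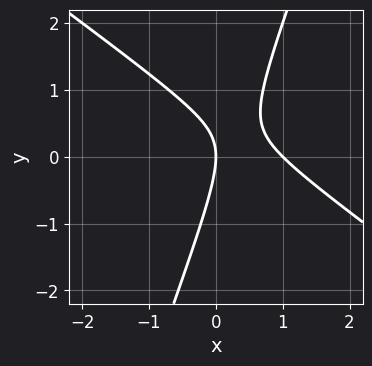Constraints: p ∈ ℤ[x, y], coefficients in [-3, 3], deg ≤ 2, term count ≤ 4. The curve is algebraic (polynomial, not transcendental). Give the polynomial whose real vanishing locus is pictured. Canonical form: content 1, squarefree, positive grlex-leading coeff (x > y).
(a) The degree is 2 — no degree-1 curve has this shape.
(b) From the visible intercepts: one y-axis crossing is at y = 0; the x-axis gridline crossings are at x ∈ {0, 1}.
(c) Together with the visible shape, these determine p as stated.

2*x^2 + 2*x*y - y^2 - 2*x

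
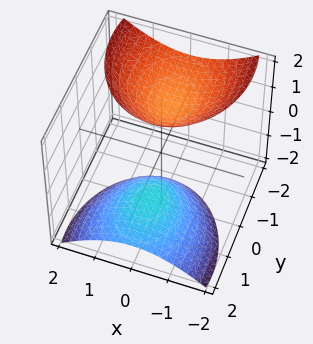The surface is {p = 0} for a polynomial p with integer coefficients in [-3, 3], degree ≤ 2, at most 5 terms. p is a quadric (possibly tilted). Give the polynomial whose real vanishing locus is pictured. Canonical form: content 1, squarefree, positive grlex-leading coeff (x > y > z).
3*x^2 + 2*y^2 + 3*y*z - 2*z^2 + 3

(a) There are 2 components. They look like related sheets of one shape, so recover p as a whole.
(b) The degree is 2 — the shape is more complex than any degree-1 surface.
(c) Against the integer gridlines: it misses every integer gridline on the x-axis; the surface avoids every integer y-axis point in the box.
(d) Matching integer coefficients to the picture gives p.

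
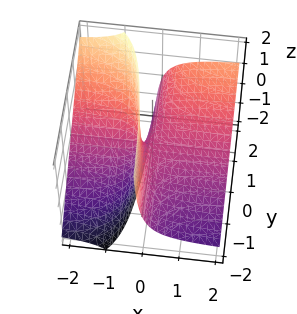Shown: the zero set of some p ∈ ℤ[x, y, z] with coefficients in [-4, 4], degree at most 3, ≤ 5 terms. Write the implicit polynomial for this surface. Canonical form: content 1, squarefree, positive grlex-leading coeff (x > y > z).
(a) The degree is 2 — the shape is more complex than any degree-1 surface.
(b) Checking where it meets the axes: it crosses the z-axis at the gridline z = 0; the visible y-axis segment lies entirely on the surface; every point of the x-axis in the box is on the surface.
(c) These observations pin down the coefficients.

2*x*y - 3*x*z - z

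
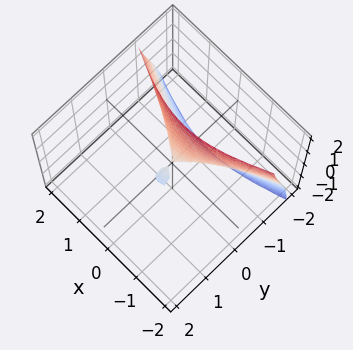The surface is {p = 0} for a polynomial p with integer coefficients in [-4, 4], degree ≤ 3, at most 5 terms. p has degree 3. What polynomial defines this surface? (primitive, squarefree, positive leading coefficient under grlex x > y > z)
I count 2 distinct pieces. Treating them together as one polynomial.
The degree is 3 — no degree-2 surface has this shape.
Observable constraints: it crosses the x-axis at the gridline x = 0; one z-axis crossing is at z = 0; it crosses the y-axis at the gridline y = 0.
Assembling these constraints gives the stated polynomial.

3*y^3 + y*z^2 + 2*x^2 + 3*y*z + z^2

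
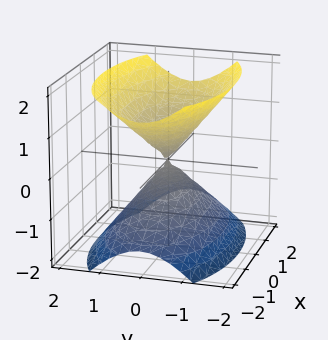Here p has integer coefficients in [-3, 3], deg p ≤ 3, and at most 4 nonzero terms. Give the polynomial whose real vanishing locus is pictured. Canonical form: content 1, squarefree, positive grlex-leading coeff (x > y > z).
x^2 + 3*y^2 - 2*z^2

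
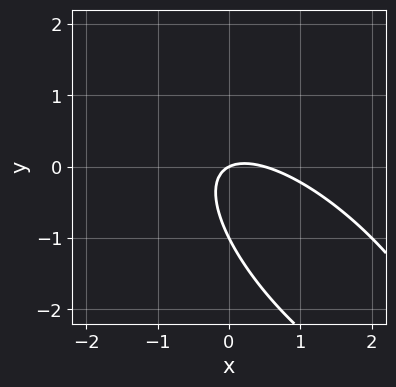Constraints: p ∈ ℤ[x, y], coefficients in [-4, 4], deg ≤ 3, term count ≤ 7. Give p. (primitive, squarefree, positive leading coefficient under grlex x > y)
2*x^2 + 3*x*y + 2*y^2 - x + 2*y

1. Degree: the shape is more complex than any degree-1 curve, so deg p = 2.
2. Against the integer gridlines: one x-axis crossing is at x = 0; the y-axis gridline crossings are at y ∈ {-1, 0}.
3. These observations pin down the coefficients.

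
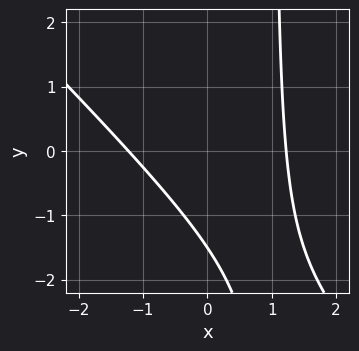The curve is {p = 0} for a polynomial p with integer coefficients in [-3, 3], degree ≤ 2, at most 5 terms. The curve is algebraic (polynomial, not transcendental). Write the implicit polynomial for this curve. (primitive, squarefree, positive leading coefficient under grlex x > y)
2*x^2 + 2*x*y - 2*y - 3

Degree: no degree-1 curve has this shape, so deg p = 2.
Putting this together gives p.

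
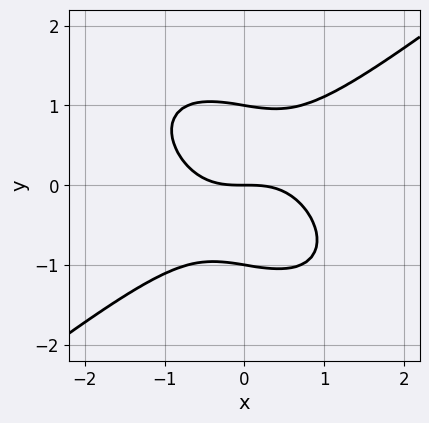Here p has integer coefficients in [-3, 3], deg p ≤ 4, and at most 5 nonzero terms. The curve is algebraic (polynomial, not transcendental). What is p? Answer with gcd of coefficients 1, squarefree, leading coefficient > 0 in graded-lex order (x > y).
The degree is 3 — no degree-2 curve has this shape.
From the axis intercepts and sections: one x-axis crossing is at x = 0; among the integer gridlines, it crosses the y-axis at y ∈ {-1, 0, 1}.
Fitting integer coefficients to these (and the overall shape) gives p.

2*x^3 - x*y^2 - 3*y^3 + 3*y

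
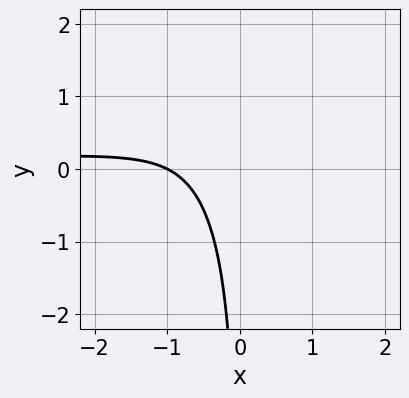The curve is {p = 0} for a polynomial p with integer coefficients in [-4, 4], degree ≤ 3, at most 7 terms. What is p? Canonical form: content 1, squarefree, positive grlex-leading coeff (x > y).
1. deg p = 3. A generic line meets the curve in up to 3 points.
2. Against the integer gridlines: no y-intercept at any integer in the box; one x-axis crossing is at x = -1.
3. The integer polynomial consistent with all of this is the stated p.

2*x^2*y + x*y^2 - 2*x*y + 2*x + 2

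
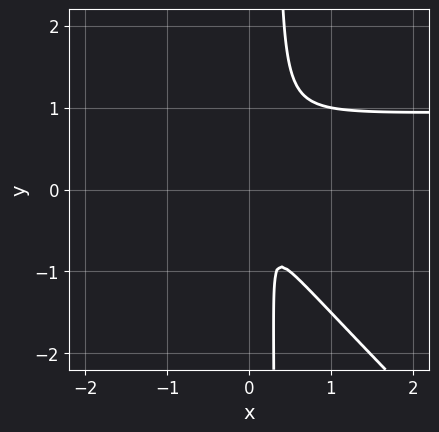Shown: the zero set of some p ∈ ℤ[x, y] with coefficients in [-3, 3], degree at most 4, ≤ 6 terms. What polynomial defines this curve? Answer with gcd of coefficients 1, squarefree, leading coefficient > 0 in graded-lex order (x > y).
1. deg p = 3. The shape is more complex than any degree-2 curve.
2. Putting this together gives p.

3*x^2*y + 3*x*y^2 - 3*x^2 - 2*x*y - y^2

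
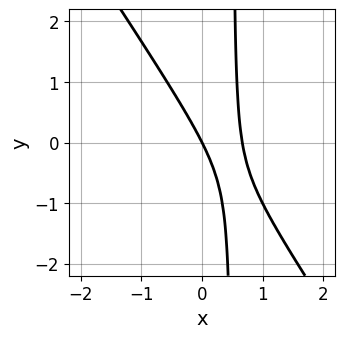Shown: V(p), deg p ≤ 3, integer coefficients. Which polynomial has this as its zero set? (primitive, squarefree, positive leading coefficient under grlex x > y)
3*x^2 + 2*x*y - 2*x - y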